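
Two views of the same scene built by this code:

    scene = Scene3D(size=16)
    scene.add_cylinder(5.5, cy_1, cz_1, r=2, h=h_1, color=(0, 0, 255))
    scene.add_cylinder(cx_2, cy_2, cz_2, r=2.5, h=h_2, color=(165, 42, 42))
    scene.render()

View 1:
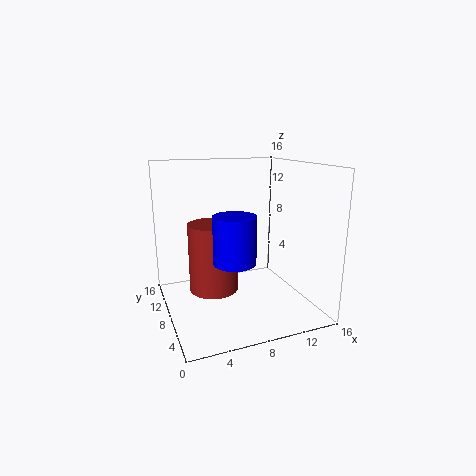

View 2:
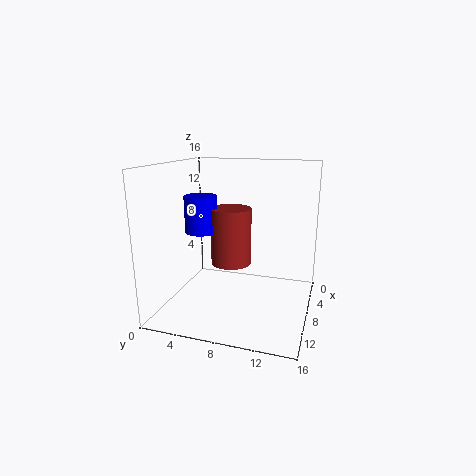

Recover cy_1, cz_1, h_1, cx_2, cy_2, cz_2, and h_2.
cy_1 = 2.5, cz_1 = 7.5, h_1 = 4.5, cx_2 = 4.5, cy_2 = 6, cz_2 = 3.5, h_2 = 7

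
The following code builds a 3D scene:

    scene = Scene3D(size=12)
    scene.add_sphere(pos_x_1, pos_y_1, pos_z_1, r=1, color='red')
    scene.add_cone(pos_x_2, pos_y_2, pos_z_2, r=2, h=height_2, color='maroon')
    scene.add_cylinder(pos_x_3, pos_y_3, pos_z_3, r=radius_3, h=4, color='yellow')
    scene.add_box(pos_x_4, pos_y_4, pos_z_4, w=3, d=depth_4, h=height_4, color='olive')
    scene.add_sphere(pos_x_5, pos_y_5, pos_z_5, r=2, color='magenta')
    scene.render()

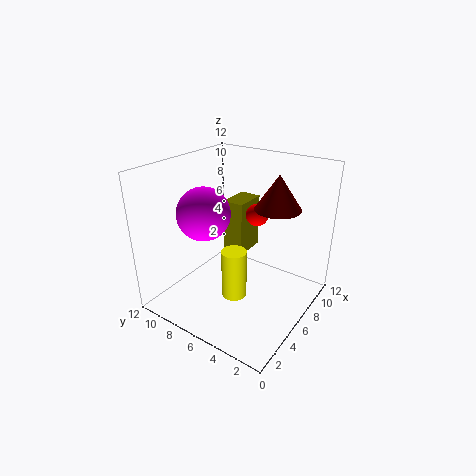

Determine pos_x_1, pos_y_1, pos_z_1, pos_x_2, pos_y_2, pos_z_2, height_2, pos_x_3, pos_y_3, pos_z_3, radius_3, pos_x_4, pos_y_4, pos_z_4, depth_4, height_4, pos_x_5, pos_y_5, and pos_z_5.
pos_x_1 = 9
pos_y_1 = 6
pos_z_1 = 7
pos_x_2 = 9
pos_y_2 = 4
pos_z_2 = 8
height_2 = 3
pos_x_3 = 4
pos_y_3 = 5
pos_z_3 = 2
radius_3 = 1
pos_x_4 = 8
pos_y_4 = 7
pos_z_4 = 3
depth_4 = 2
height_4 = 5
pos_x_5 = 3
pos_y_5 = 7
pos_z_5 = 9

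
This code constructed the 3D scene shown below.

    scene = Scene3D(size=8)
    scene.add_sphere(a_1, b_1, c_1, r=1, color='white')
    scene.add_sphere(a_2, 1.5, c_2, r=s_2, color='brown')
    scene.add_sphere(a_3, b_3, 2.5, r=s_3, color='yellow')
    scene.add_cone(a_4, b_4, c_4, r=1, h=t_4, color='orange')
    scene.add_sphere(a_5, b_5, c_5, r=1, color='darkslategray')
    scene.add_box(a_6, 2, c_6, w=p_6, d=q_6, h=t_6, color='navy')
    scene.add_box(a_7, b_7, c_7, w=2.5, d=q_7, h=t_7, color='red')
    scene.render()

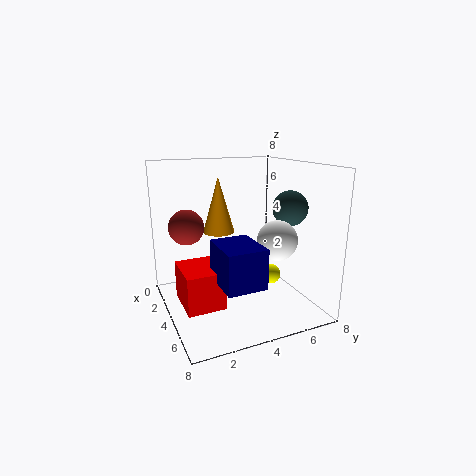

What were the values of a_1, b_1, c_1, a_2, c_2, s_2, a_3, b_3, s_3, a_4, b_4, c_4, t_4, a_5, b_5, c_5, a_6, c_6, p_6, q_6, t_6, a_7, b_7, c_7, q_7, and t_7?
a_1 = 6.5
b_1 = 5
c_1 = 4.5
a_2 = 2.5
c_2 = 4.5
s_2 = 1
a_3 = 6
b_3 = 5
s_3 = 0.5
a_4 = 1
b_4 = 4
c_4 = 3.5
t_4 = 3.5
a_5 = 4.5
b_5 = 7
c_5 = 5.5
a_6 = 5
c_6 = 2.5
p_6 = 2.5
q_6 = 2
t_6 = 2
a_7 = 3.5
b_7 = 0.5
c_7 = 1
q_7 = 2
t_7 = 2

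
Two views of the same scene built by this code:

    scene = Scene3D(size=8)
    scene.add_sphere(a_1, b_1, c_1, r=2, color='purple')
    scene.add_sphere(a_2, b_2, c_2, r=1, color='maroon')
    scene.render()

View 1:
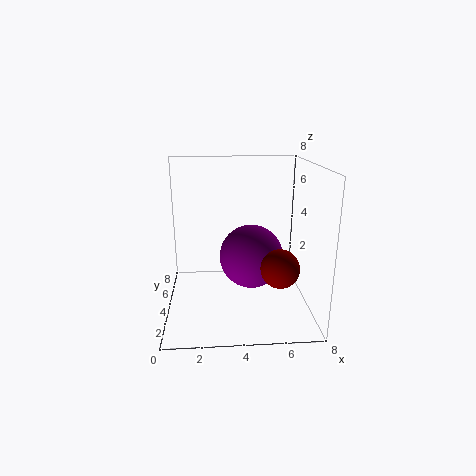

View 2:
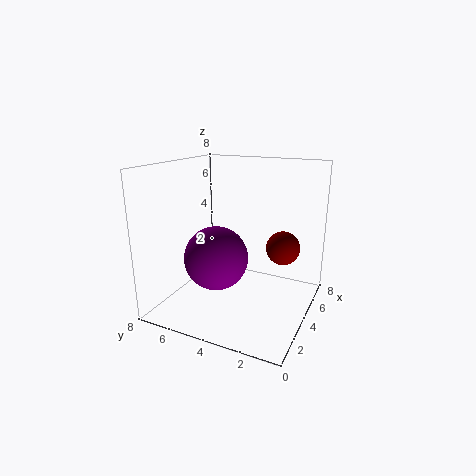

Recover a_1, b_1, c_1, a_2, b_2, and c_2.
a_1 = 5
b_1 = 6
c_1 = 2
a_2 = 6
b_2 = 2
c_2 = 3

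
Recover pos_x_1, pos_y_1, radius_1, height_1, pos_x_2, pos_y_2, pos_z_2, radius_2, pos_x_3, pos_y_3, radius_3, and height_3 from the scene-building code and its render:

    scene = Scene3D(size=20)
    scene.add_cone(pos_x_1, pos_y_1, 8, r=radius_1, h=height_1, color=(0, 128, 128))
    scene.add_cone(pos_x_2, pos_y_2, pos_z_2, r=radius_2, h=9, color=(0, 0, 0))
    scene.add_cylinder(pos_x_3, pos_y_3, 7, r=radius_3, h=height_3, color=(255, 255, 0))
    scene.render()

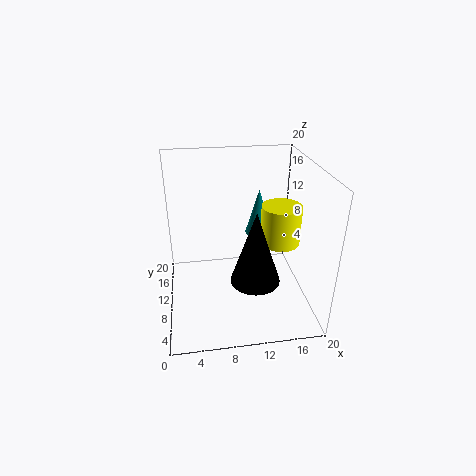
pos_x_1 = 14
pos_y_1 = 15
radius_1 = 2
height_1 = 7
pos_x_2 = 11
pos_y_2 = 3
pos_z_2 = 8
radius_2 = 3
pos_x_3 = 17
pos_y_3 = 13
radius_3 = 3
height_3 = 6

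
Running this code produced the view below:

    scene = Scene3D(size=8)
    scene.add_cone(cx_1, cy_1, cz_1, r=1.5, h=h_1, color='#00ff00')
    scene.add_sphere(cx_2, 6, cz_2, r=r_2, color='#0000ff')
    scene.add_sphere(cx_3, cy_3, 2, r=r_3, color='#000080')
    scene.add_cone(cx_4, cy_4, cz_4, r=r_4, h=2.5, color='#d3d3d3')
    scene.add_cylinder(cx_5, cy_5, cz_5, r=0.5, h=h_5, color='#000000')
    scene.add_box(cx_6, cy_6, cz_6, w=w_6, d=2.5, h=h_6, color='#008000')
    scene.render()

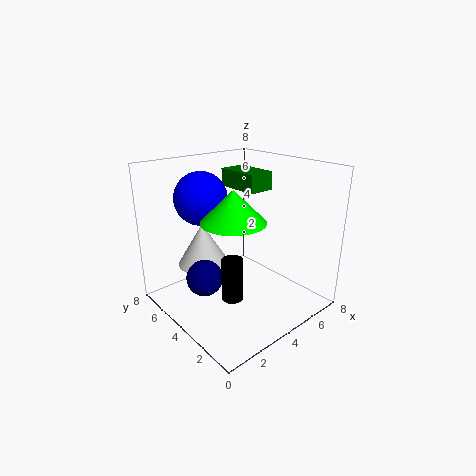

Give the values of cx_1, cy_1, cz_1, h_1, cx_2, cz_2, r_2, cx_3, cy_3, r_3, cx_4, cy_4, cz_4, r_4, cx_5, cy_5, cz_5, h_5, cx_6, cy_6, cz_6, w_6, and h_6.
cx_1 = 2, cy_1 = 2, cz_1 = 6, h_1 = 1.5, cx_2 = 3, cz_2 = 6, r_2 = 1.5, cx_3 = 2, cy_3 = 4.5, r_3 = 1, cx_4 = 3, cy_4 = 6, cz_4 = 2, r_4 = 1.5, cx_5 = 1.5, cy_5 = 1.5, cz_5 = 2.5, h_5 = 2, cx_6 = 4.5, cy_6 = 3.5, cz_6 = 6.5, w_6 = 1.5, h_6 = 1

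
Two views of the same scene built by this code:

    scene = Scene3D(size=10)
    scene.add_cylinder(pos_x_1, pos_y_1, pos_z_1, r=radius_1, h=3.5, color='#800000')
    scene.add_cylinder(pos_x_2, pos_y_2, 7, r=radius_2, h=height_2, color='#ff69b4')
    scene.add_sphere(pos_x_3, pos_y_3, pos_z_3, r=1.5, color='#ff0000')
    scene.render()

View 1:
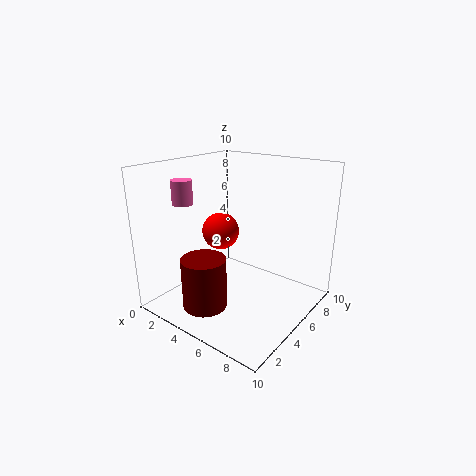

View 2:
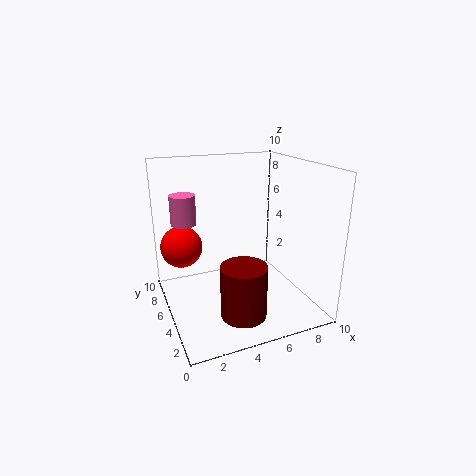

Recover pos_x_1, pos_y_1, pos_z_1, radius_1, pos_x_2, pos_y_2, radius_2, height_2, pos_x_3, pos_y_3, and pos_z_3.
pos_x_1 = 4.25; pos_y_1 = 2.25; pos_z_1 = 0.75; radius_1 = 1.5; pos_x_2 = 1; pos_y_2 = 3.75; radius_2 = 0.75; height_2 = 1.75; pos_x_3 = 1.5; pos_y_3 = 7.25; pos_z_3 = 4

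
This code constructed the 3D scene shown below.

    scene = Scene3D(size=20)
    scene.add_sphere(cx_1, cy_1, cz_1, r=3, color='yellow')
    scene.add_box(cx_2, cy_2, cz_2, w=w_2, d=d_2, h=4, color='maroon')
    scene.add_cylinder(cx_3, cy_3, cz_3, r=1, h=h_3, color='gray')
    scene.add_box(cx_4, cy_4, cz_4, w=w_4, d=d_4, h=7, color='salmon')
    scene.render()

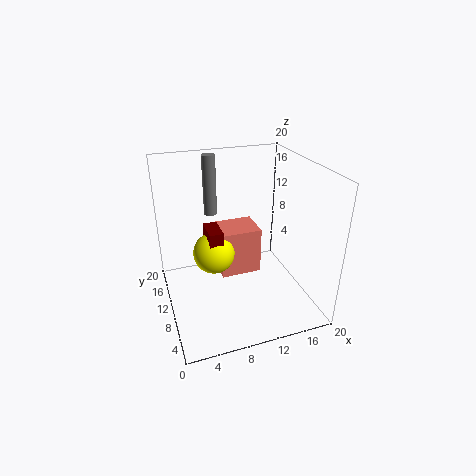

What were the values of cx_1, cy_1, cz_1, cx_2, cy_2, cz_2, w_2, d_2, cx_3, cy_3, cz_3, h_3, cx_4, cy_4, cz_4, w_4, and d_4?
cx_1 = 7; cy_1 = 12; cz_1 = 7; cx_2 = 6; cy_2 = 10; cz_2 = 7; w_2 = 2; d_2 = 4; cx_3 = 8; cy_3 = 17; cz_3 = 11; h_3 = 9; cx_4 = 8; cy_4 = 11; cz_4 = 3; w_4 = 6; d_4 = 5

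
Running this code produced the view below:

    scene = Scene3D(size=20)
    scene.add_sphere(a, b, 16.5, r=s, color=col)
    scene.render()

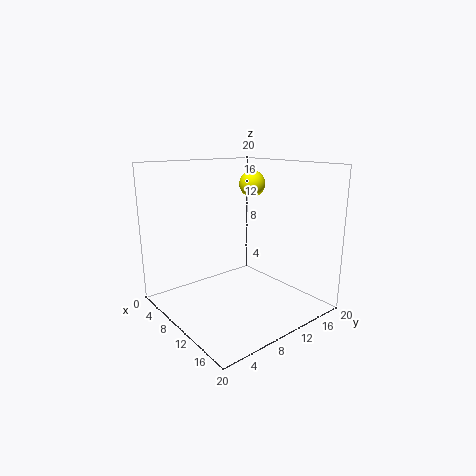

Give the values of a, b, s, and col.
a = 6
b = 16
s = 2
col = 'yellow'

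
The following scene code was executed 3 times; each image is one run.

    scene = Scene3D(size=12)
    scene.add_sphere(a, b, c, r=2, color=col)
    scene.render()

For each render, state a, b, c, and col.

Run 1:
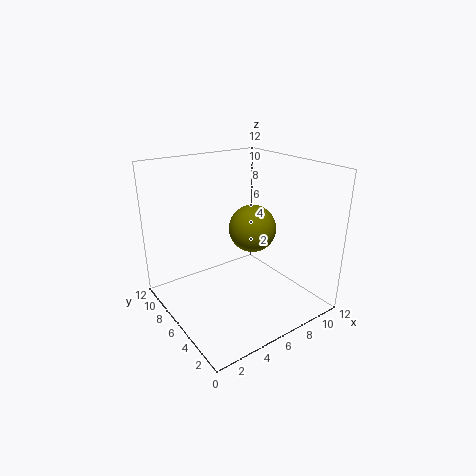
a = 7.5; b = 6; c = 6.5; col = 'olive'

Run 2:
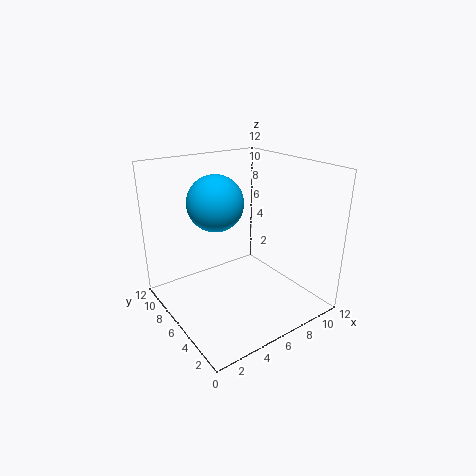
a = 3; b = 4.5; c = 10; col = 'deepskyblue'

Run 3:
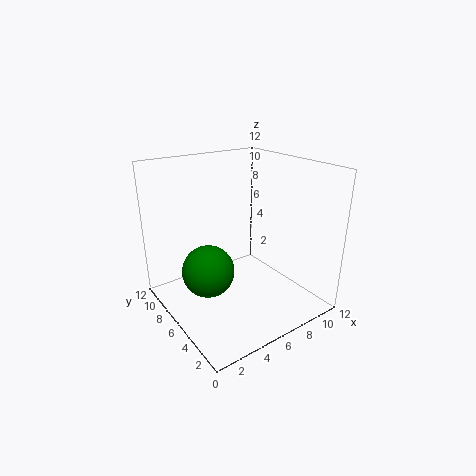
a = 2.5; b = 5; c = 4.5; col = 'green'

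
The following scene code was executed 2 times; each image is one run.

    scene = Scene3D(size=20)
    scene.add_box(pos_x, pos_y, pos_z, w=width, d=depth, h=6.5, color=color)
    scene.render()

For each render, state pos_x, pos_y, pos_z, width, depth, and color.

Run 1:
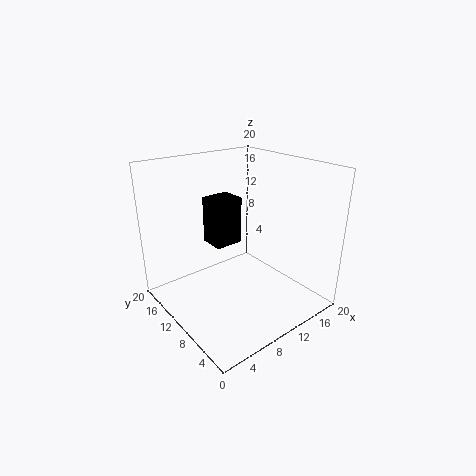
pos_x = 7, pos_y = 10.5, pos_z = 9, width = 4, depth = 3.5, color = 'black'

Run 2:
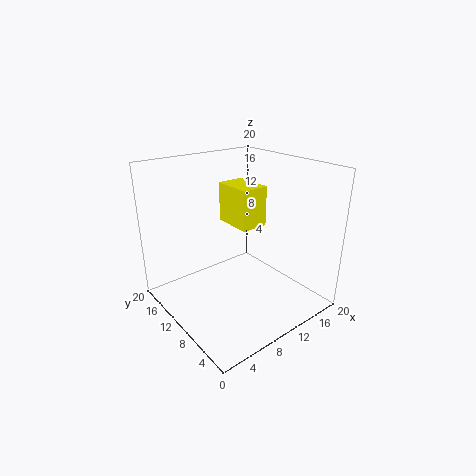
pos_x = 14, pos_y = 13.5, pos_z = 8.5, width = 4.5, depth = 6.5, color = 'yellow'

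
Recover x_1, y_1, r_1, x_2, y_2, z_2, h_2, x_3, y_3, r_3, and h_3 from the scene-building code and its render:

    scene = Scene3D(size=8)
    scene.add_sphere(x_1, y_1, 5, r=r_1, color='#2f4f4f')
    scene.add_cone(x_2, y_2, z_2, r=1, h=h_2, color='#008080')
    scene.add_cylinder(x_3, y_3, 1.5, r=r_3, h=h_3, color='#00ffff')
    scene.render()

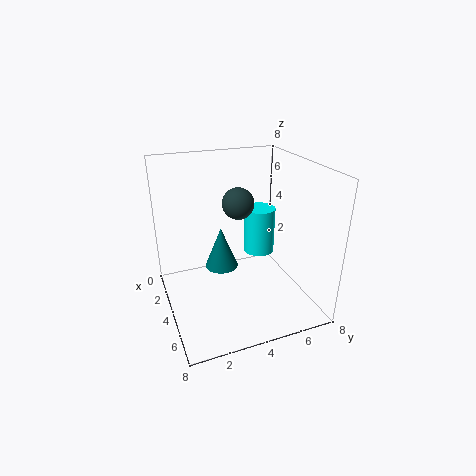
x_1 = 1.5
y_1 = 5
r_1 = 1
x_2 = 2.5
y_2 = 3.5
z_2 = 1.5
h_2 = 2.5
x_3 = 1.5
y_3 = 6.5
r_3 = 1
h_3 = 3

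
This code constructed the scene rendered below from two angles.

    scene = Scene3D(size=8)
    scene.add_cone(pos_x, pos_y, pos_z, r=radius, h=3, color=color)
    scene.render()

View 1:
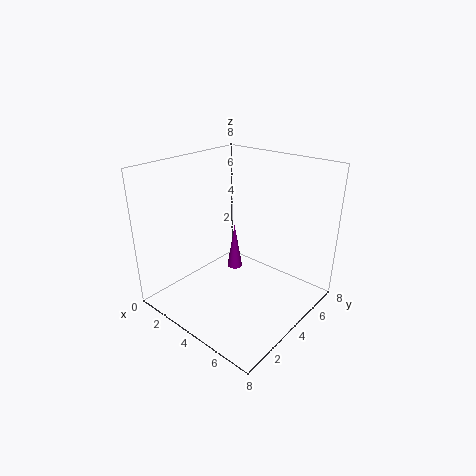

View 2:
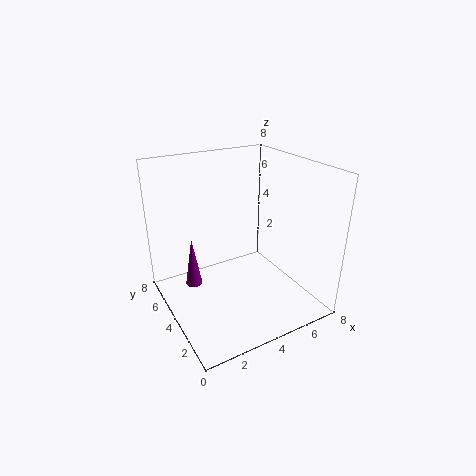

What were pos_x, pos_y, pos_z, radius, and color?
pos_x = 2; pos_y = 6; pos_z = 0.5; radius = 0.5; color = 'purple'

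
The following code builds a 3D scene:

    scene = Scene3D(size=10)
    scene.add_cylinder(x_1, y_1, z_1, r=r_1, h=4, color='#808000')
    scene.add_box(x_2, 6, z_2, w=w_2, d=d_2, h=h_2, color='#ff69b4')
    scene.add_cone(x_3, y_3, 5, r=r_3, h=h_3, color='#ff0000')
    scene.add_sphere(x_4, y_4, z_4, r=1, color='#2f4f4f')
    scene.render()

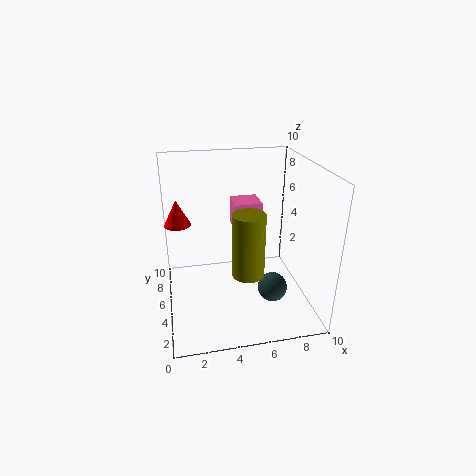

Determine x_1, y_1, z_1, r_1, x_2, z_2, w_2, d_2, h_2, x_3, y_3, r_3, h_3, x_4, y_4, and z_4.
x_1 = 5; y_1 = 2; z_1 = 4; r_1 = 1; x_2 = 5; z_2 = 5; w_2 = 2; d_2 = 2; h_2 = 2; x_3 = 1; y_3 = 8; r_3 = 1; h_3 = 2; x_4 = 7; y_4 = 3; z_4 = 2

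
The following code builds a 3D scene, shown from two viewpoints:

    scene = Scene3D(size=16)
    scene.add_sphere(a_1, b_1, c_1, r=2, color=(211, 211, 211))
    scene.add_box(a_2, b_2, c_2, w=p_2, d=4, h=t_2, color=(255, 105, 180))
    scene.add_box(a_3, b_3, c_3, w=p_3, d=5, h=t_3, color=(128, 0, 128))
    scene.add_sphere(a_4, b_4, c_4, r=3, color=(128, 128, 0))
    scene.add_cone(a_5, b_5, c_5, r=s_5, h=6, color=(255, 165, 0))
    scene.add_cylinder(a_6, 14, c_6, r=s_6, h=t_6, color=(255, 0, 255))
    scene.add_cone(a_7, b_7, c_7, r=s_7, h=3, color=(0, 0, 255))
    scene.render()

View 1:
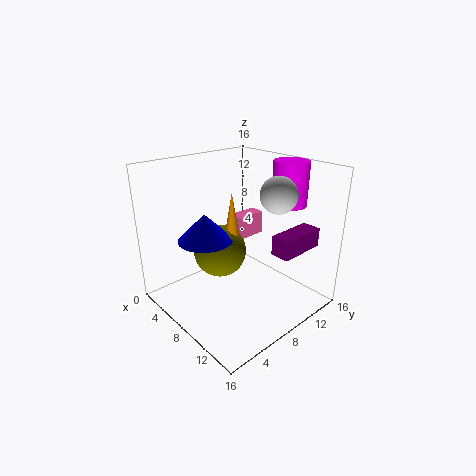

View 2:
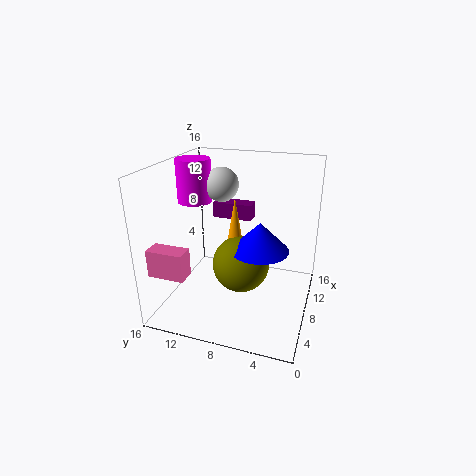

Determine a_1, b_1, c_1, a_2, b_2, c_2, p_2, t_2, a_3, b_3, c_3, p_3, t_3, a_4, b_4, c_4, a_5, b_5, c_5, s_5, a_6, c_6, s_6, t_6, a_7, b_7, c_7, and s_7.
a_1 = 11
b_1 = 11
c_1 = 13
a_2 = 2
b_2 = 12
c_2 = 5
p_2 = 2
t_2 = 3
a_3 = 13
b_3 = 8
c_3 = 8
p_3 = 2
t_3 = 2
a_4 = 6
b_4 = 7
c_4 = 6
a_5 = 7
b_5 = 8
c_5 = 7
s_5 = 1
a_6 = 10
c_6 = 11
s_6 = 2
t_6 = 5
a_7 = 6
b_7 = 5
c_7 = 8
s_7 = 3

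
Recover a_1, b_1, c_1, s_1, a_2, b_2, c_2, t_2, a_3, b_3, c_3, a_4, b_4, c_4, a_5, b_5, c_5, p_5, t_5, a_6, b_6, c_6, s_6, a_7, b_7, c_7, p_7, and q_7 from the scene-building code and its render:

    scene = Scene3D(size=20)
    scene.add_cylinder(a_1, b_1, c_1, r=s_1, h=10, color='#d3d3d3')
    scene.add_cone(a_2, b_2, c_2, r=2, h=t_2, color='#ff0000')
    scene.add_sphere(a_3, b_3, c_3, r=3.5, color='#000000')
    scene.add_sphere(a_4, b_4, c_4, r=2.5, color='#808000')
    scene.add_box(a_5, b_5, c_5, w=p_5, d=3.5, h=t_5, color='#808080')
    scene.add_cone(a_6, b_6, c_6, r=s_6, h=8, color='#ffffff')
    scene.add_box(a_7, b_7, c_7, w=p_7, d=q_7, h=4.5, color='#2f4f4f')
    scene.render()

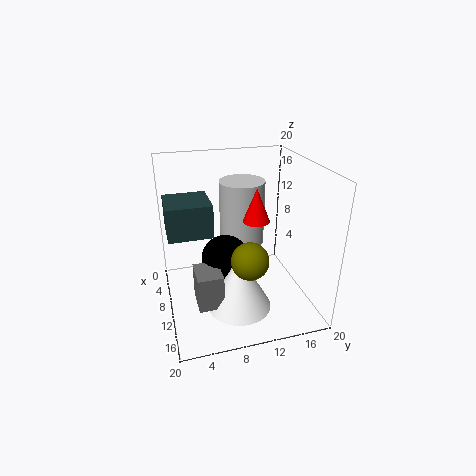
a_1 = 3.5
b_1 = 12.5
c_1 = 6
s_1 = 3.5
a_2 = 7.5
b_2 = 13.5
c_2 = 11
t_2 = 5
a_3 = 8.5
b_3 = 8.5
c_3 = 6
a_4 = 14
b_4 = 10.5
c_4 = 8.5
a_5 = 9.5
b_5 = 3.5
c_5 = 1.5
p_5 = 4.5
t_5 = 5
a_6 = 12.5
b_6 = 9.5
c_6 = 0.5
s_6 = 4.5
a_7 = 5
b_7 = 0.5
c_7 = 11
p_7 = 6
q_7 = 6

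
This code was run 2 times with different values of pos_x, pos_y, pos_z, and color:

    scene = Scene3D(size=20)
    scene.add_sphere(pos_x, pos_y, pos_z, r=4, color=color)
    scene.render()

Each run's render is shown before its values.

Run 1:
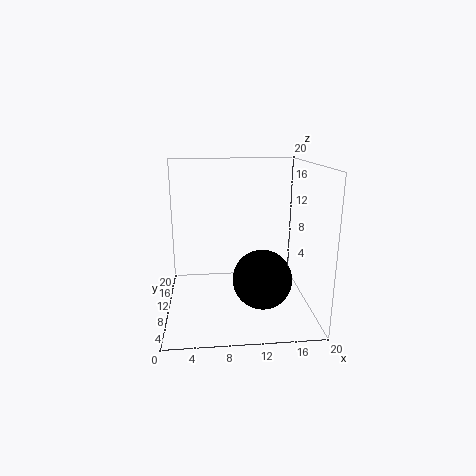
pos_x = 13; pos_y = 7; pos_z = 5; color = 'black'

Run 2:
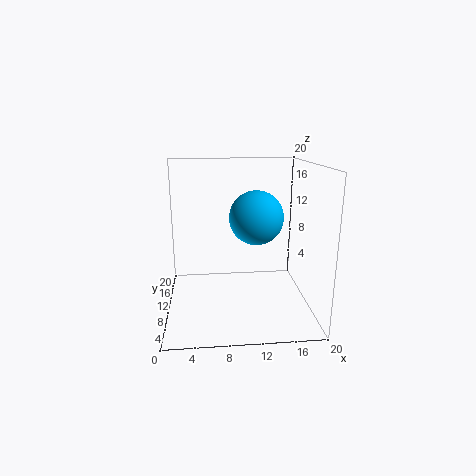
pos_x = 13; pos_y = 13; pos_z = 12; color = 'deepskyblue'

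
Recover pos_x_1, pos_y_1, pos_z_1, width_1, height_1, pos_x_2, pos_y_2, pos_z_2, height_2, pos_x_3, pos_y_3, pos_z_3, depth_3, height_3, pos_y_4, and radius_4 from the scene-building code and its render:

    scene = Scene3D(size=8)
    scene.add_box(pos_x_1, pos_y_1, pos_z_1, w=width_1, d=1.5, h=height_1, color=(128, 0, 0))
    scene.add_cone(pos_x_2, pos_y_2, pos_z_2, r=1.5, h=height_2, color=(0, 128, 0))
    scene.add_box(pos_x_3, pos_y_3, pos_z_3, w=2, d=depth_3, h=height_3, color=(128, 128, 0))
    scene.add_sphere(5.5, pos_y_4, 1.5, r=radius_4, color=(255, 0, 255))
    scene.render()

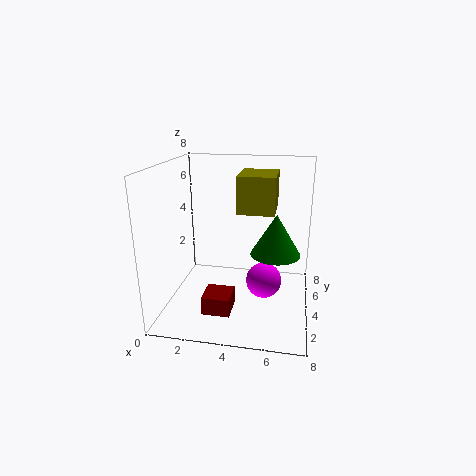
pos_x_1 = 2.5, pos_y_1 = 1.5, pos_z_1 = 0.5, width_1 = 1.5, height_1 = 1, pos_x_2 = 6, pos_y_2 = 5.5, pos_z_2 = 2.5, height_2 = 2.5, pos_x_3 = 4, pos_y_3 = 3.5, pos_z_3 = 5.5, depth_3 = 2.5, height_3 = 2, pos_y_4 = 4, radius_4 = 1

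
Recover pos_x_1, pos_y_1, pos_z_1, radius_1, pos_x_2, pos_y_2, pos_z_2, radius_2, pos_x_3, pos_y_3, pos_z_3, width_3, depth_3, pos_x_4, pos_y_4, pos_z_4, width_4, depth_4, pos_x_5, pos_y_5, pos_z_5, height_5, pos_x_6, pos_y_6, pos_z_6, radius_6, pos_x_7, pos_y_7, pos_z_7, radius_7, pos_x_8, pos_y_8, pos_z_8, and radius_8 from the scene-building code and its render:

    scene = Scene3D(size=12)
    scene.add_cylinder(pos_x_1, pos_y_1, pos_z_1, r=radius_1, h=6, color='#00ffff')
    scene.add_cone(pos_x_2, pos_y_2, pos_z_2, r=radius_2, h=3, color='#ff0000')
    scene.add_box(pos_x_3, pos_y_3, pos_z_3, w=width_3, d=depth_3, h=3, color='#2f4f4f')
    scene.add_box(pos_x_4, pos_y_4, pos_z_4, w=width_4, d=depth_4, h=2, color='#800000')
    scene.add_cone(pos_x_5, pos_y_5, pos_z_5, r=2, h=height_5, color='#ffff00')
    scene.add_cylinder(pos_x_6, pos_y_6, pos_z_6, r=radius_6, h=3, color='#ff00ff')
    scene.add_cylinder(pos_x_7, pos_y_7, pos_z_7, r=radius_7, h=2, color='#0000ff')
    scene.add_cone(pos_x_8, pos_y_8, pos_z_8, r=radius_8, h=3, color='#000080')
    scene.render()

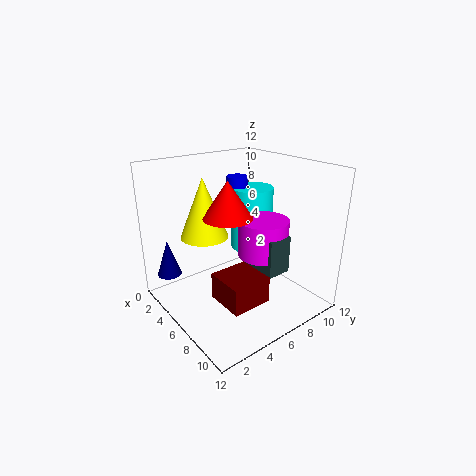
pos_x_1 = 3
pos_y_1 = 10
pos_z_1 = 3
radius_1 = 2
pos_x_2 = 6
pos_y_2 = 5
pos_z_2 = 8
radius_2 = 2
pos_x_3 = 7
pos_y_3 = 6
pos_z_3 = 4
width_3 = 3
depth_3 = 2
pos_x_4 = 8
pos_y_4 = 2
pos_z_4 = 3
width_4 = 3
depth_4 = 3
pos_x_5 = 4
pos_y_5 = 4
pos_z_5 = 6
height_5 = 5
pos_x_6 = 8
pos_y_6 = 7
pos_z_6 = 5
radius_6 = 2
pos_x_7 = 2
pos_y_7 = 9
pos_z_7 = 8
radius_7 = 1
pos_x_8 = 3
pos_y_8 = 1
pos_z_8 = 3
radius_8 = 1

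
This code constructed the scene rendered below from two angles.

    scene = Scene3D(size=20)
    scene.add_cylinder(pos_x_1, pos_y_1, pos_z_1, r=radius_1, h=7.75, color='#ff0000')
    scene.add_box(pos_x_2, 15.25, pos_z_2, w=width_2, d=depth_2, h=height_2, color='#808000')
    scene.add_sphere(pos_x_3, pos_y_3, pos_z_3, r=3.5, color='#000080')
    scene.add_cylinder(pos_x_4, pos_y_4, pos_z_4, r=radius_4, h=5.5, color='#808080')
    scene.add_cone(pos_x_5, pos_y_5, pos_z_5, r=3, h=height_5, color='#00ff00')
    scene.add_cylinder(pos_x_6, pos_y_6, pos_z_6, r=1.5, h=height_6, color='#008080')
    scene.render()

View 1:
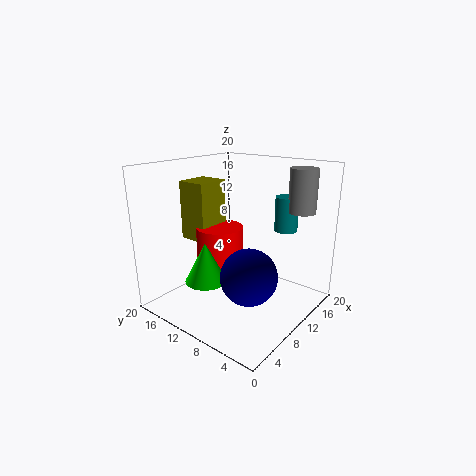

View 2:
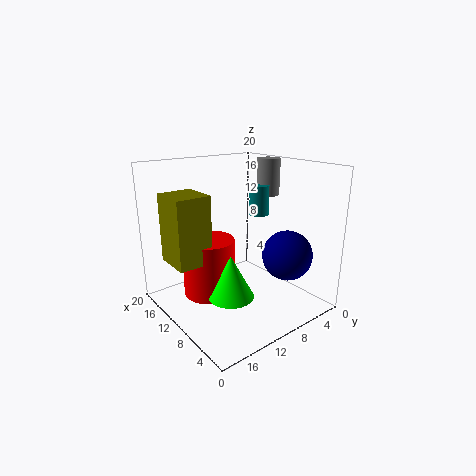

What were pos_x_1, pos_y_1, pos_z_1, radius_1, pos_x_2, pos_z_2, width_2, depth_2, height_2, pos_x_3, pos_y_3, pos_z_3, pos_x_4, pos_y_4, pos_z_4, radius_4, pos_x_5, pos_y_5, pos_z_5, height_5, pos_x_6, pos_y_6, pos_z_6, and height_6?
pos_x_1 = 11, pos_y_1 = 14.25, pos_z_1 = 2.75, radius_1 = 3.5, pos_x_2 = 8.5, pos_z_2 = 8.25, width_2 = 5, depth_2 = 4.5, height_2 = 8.75, pos_x_3 = 5.5, pos_y_3 = 4.75, pos_z_3 = 7.5, pos_x_4 = 12.75, pos_y_4 = 2, pos_z_4 = 14.5, radius_4 = 1.75, pos_x_5 = 7, pos_y_5 = 13.5, pos_z_5 = 3.5, height_5 = 5.75, pos_x_6 = 12.5, pos_y_6 = 4, pos_z_6 = 11.75, height_6 = 4.5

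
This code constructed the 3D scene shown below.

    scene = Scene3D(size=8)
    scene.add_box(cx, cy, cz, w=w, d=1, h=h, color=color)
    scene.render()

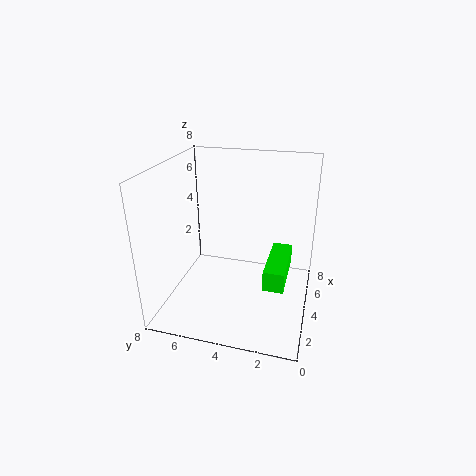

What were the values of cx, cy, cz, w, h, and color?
cx = 1; cy = 1; cz = 3; w = 3; h = 1; color = 'lime'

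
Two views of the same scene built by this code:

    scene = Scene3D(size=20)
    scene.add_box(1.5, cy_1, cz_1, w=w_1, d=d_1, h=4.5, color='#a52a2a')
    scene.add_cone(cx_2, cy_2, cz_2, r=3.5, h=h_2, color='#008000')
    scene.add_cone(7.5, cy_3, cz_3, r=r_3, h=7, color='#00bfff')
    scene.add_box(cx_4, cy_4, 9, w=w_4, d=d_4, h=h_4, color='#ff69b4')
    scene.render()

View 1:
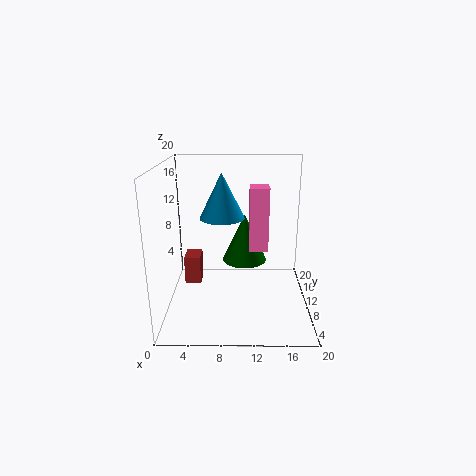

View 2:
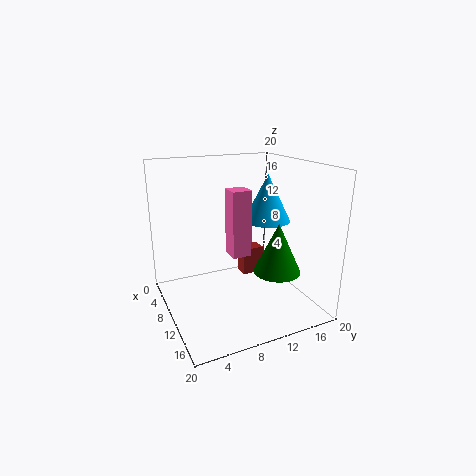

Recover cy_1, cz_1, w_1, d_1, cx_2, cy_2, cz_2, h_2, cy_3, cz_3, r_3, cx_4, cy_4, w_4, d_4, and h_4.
cy_1 = 14; cz_1 = 0.5; w_1 = 2.5; d_1 = 3.5; cx_2 = 11; cy_2 = 16; cz_2 = 4; h_2 = 7.5; cy_3 = 16; cz_3 = 11; r_3 = 3.5; cx_4 = 11.5; cy_4 = 7.5; w_4 = 2.5; d_4 = 2.5; h_4 = 8.5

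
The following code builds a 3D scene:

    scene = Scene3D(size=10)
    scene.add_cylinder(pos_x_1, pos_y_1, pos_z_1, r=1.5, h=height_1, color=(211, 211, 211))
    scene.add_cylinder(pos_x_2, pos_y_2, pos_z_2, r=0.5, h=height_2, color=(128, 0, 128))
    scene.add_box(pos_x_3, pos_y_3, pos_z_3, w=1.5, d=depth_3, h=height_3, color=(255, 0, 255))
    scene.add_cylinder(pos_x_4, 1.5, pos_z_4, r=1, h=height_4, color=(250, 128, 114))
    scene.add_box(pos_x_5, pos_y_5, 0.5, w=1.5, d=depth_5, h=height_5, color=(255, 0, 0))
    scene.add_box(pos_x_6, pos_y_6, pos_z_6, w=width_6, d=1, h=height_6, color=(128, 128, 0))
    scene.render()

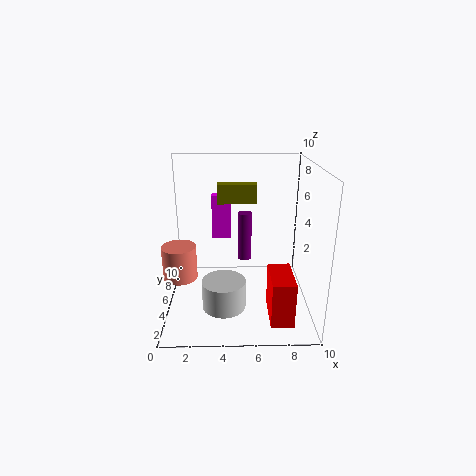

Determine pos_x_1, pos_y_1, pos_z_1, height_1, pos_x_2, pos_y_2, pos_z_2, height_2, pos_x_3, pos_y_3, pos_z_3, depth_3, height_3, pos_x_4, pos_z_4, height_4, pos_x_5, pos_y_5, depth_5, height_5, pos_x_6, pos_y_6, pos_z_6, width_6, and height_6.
pos_x_1 = 4
pos_y_1 = 3.5
pos_z_1 = 0.5
height_1 = 2
pos_x_2 = 5.5
pos_y_2 = 6
pos_z_2 = 3
height_2 = 3.5
pos_x_3 = 3
pos_y_3 = 8.5
pos_z_3 = 3.5
depth_3 = 1
height_3 = 3.5
pos_x_4 = 1.5
pos_z_4 = 4
height_4 = 2
pos_x_5 = 7
pos_y_5 = 1
depth_5 = 3
height_5 = 3
pos_x_6 = 3.5
pos_y_6 = 8
pos_z_6 = 6.5
width_6 = 3
height_6 = 1.5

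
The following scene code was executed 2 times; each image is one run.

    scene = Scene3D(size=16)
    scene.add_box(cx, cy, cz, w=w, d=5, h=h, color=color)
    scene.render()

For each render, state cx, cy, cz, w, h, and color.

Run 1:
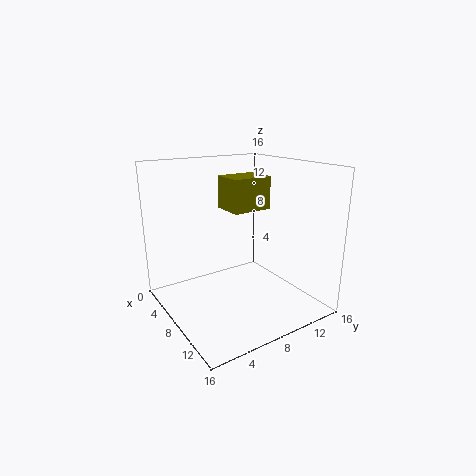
cx = 2, cy = 9, cz = 10, w = 4, h = 4, color = 'olive'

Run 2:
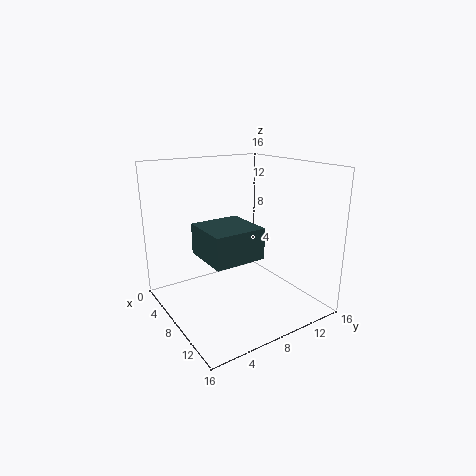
cx = 9, cy = 2, cz = 8, w = 5, h = 3, color = 'darkslategray'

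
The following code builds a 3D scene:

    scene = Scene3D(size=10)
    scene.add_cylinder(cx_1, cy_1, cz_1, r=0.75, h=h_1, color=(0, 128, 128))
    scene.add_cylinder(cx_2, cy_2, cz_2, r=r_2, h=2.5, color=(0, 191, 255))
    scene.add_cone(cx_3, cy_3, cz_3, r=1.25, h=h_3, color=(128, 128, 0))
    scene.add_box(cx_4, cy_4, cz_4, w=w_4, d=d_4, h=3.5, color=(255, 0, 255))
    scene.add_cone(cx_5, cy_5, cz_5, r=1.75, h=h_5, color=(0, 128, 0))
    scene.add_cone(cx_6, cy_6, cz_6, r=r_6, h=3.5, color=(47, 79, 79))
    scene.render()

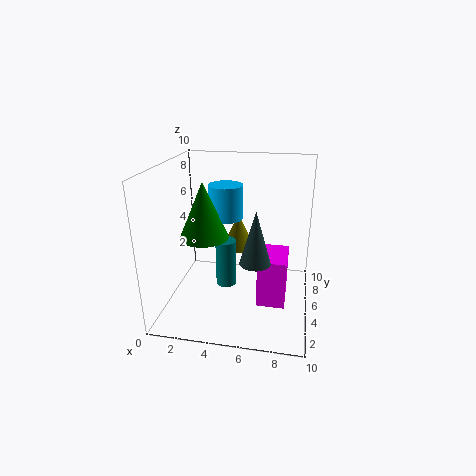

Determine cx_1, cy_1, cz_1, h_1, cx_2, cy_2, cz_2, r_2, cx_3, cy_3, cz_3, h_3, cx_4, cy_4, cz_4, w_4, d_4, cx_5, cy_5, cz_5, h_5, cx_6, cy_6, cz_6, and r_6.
cx_1 = 4
cy_1 = 5.5
cz_1 = 1
h_1 = 3.5
cx_2 = 3.75
cy_2 = 6.75
cz_2 = 5.75
r_2 = 1.25
cx_3 = 4.5
cy_3 = 7.75
cz_3 = 3
h_3 = 2.75
cx_4 = 6.5
cy_4 = 4
cz_4 = 0.25
w_4 = 2
d_4 = 3
cx_5 = 2.5
cy_5 = 5.25
cz_5 = 4.75
h_5 = 4
cx_6 = 6.5
cy_6 = 3
cz_6 = 4.25
r_6 = 1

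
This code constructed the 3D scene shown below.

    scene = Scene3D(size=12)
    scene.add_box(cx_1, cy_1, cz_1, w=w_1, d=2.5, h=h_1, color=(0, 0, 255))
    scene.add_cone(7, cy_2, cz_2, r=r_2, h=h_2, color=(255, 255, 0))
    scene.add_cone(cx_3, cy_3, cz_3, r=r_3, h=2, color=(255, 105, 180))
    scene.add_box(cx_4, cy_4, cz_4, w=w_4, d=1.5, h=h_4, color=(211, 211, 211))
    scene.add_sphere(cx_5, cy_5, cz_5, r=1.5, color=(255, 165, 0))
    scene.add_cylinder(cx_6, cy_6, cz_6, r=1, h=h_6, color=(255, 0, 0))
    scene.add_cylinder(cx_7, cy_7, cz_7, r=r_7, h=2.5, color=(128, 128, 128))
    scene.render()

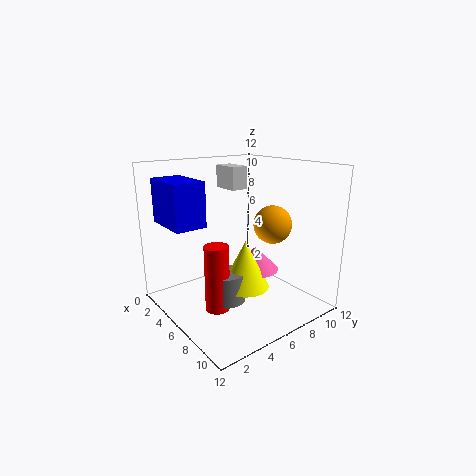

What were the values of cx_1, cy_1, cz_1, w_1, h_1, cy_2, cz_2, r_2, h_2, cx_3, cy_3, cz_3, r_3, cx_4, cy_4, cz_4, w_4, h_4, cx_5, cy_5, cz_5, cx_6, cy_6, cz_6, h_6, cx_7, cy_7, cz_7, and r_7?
cx_1 = 2; cy_1 = 0.5; cz_1 = 7.5; w_1 = 4; h_1 = 3.5; cy_2 = 6; cz_2 = 2; r_2 = 2; h_2 = 4; cx_3 = 6.5; cy_3 = 7.5; cz_3 = 3; r_3 = 2; cx_4 = 1.5; cy_4 = 7; cz_4 = 9.5; w_4 = 2.5; h_4 = 2; cx_5 = 8.5; cy_5 = 7.5; cz_5 = 7.5; cx_6 = 6.5; cy_6 = 3.5; cz_6 = 0.5; h_6 = 5.5; cx_7 = 6.5; cy_7 = 4.5; cz_7 = 1; r_7 = 1.5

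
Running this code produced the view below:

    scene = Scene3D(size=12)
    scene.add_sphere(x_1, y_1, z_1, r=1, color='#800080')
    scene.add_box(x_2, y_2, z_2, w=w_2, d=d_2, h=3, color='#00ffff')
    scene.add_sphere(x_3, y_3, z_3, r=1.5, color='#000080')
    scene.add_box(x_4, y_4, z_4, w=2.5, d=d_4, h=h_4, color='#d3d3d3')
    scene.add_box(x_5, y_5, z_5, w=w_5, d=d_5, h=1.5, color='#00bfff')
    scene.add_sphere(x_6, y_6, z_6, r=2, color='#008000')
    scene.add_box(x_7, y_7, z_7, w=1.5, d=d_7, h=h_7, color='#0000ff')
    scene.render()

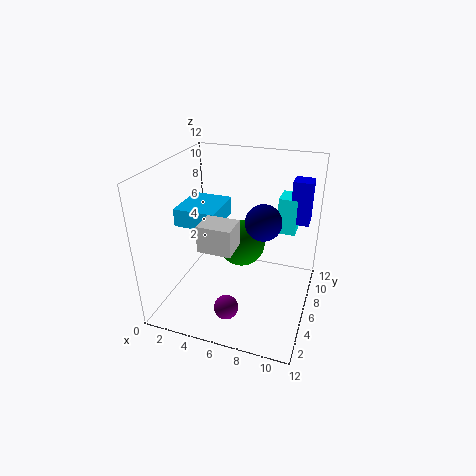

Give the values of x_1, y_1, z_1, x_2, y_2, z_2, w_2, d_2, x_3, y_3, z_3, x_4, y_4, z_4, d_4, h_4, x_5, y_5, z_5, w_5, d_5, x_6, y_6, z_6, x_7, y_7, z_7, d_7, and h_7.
x_1 = 6
y_1 = 3
z_1 = 1
x_2 = 9
y_2 = 7
z_2 = 6.5
w_2 = 1.5
d_2 = 2
x_3 = 8
y_3 = 6.5
z_3 = 7.5
x_4 = 4.5
y_4 = 1.5
z_4 = 7
d_4 = 2
h_4 = 2
x_5 = 1
y_5 = 4.5
z_5 = 7
w_5 = 3.5
d_5 = 4
x_6 = 6
y_6 = 7
z_6 = 5
x_7 = 10
y_7 = 7
z_7 = 7.5
d_7 = 1.5
h_7 = 3.5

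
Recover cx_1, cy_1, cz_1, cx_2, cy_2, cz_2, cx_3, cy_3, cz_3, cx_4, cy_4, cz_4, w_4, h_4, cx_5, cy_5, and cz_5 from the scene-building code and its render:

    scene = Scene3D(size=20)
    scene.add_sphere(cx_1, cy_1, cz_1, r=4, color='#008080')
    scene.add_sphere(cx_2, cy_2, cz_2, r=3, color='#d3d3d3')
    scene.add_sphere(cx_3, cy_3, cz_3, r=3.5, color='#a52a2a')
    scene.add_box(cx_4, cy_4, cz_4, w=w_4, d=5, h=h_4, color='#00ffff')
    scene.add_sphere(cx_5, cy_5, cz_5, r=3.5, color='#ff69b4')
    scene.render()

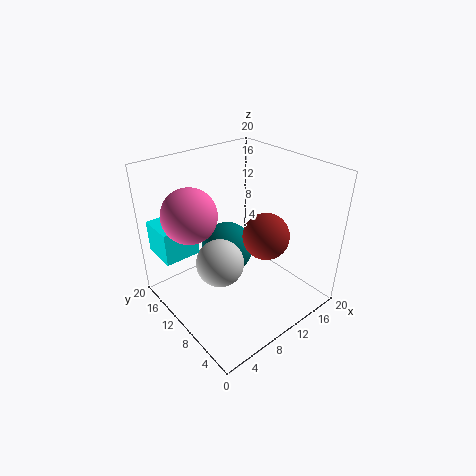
cx_1 = 11.5
cy_1 = 14.5
cz_1 = 5.5
cx_2 = 5
cy_2 = 7.5
cz_2 = 9.5
cx_3 = 15
cy_3 = 9.5
cz_3 = 8.5
cx_4 = 0.5
cy_4 = 13
cz_4 = 8
w_4 = 5
h_4 = 4.5
cx_5 = 3.5
cy_5 = 11.5
cz_5 = 15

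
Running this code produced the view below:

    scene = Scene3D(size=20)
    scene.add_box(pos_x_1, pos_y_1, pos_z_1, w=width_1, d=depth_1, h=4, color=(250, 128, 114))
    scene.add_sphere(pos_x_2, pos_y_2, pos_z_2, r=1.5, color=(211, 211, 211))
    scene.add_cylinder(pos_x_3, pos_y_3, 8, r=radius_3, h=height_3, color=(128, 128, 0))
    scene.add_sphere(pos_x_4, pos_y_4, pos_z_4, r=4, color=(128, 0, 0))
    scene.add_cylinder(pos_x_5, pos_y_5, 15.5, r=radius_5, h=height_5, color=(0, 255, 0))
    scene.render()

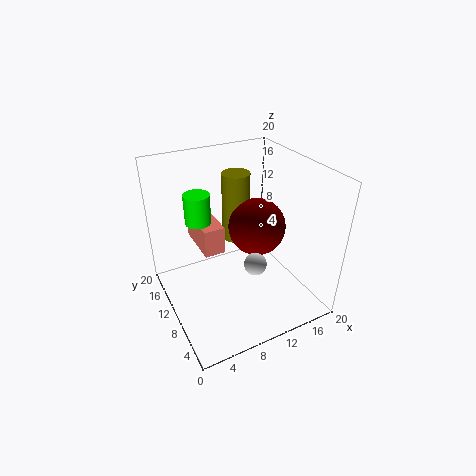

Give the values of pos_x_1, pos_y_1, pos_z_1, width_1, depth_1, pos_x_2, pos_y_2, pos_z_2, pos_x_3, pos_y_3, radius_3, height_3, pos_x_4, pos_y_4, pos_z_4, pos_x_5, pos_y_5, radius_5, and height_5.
pos_x_1 = 5.5, pos_y_1 = 11, pos_z_1 = 7.5, width_1 = 3, depth_1 = 7, pos_x_2 = 10.5, pos_y_2 = 6, pos_z_2 = 8, pos_x_3 = 11.5, pos_y_3 = 13.5, radius_3 = 2, height_3 = 10, pos_x_4 = 13, pos_y_4 = 10, pos_z_4 = 11, pos_x_5 = 3.5, pos_y_5 = 7.5, radius_5 = 1.5, height_5 = 3.5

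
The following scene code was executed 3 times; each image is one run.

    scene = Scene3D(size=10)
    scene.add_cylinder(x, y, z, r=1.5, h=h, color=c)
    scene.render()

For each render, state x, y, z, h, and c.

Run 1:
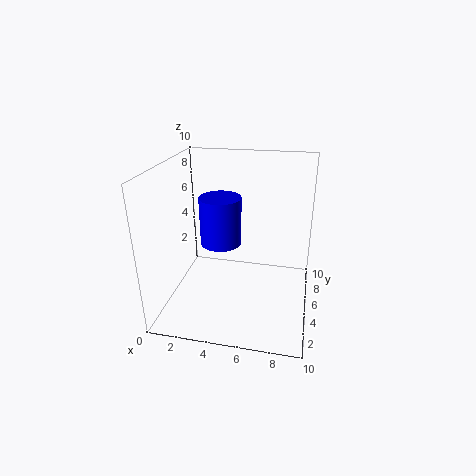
x = 3.5; y = 6; z = 4; h = 3.5; c = 'blue'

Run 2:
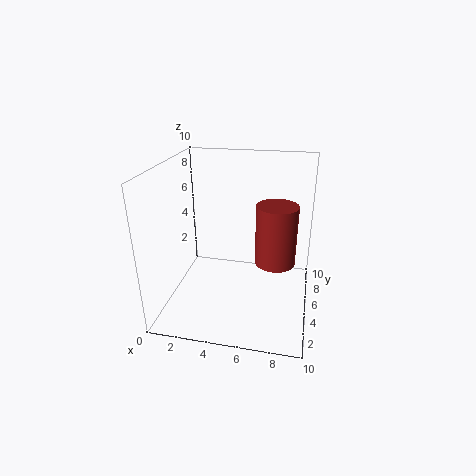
x = 7.5; y = 6.5; z = 2.5; h = 4.5; c = 'brown'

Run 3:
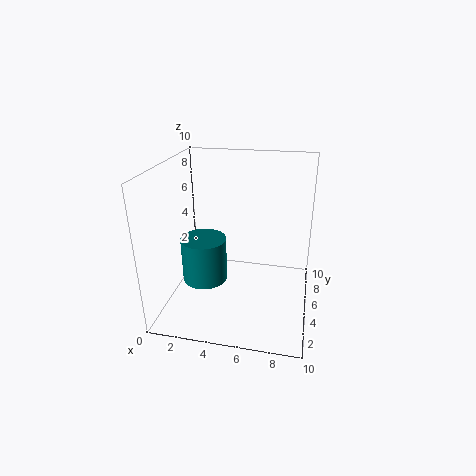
x = 3; y = 3.5; z = 2.5; h = 3; c = 'teal'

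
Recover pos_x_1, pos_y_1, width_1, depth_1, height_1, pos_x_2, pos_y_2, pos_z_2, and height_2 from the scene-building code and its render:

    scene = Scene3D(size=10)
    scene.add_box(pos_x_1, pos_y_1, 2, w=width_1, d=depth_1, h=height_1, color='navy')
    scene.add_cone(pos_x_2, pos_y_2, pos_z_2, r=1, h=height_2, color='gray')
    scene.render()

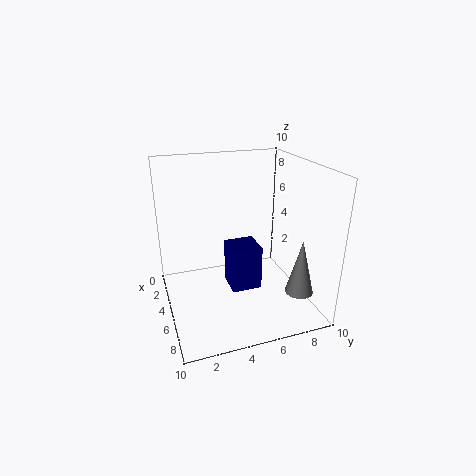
pos_x_1 = 5
pos_y_1 = 4
width_1 = 2
depth_1 = 2
height_1 = 3
pos_x_2 = 7
pos_y_2 = 9
pos_z_2 = 1
height_2 = 4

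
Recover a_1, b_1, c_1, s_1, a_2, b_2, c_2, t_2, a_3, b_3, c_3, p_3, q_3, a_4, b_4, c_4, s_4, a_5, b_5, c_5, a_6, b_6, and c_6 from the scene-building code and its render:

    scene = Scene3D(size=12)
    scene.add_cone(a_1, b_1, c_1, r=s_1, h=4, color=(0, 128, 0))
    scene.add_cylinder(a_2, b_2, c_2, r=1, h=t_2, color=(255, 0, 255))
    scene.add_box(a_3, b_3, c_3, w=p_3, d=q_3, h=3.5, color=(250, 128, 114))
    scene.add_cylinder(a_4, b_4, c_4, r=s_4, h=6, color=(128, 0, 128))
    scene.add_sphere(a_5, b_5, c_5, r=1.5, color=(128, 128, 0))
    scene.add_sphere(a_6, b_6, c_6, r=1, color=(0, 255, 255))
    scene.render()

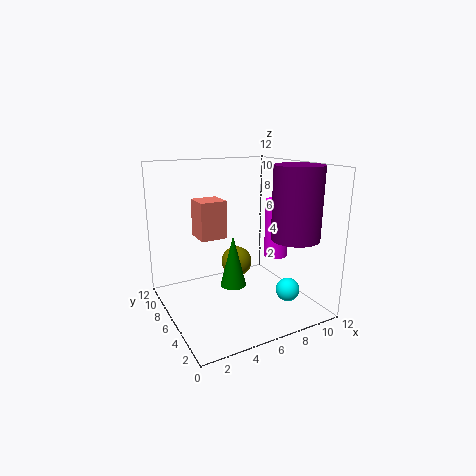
a_1 = 4.5
b_1 = 4
c_1 = 3
s_1 = 1
a_2 = 9.5
b_2 = 5.5
c_2 = 4
t_2 = 5
a_3 = 4
b_3 = 9
c_3 = 5
p_3 = 2.5
q_3 = 2.5
a_4 = 10
b_4 = 3.5
c_4 = 6
s_4 = 2
a_5 = 8
b_5 = 10
c_5 = 2
a_6 = 9.5
b_6 = 3.5
c_6 = 1.5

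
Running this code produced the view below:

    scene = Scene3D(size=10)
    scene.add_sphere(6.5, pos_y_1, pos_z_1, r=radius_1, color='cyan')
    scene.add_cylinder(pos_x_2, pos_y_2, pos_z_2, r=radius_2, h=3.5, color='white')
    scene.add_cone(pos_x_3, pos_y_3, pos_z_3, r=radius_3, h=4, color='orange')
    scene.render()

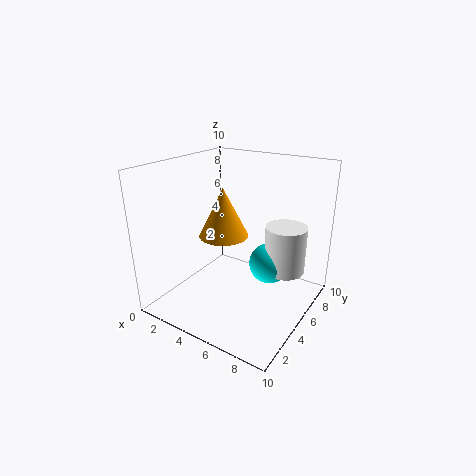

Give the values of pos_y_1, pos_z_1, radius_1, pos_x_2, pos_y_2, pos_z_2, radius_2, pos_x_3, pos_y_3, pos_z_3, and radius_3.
pos_y_1 = 7, pos_z_1 = 2.5, radius_1 = 1.5, pos_x_2 = 7.5, pos_y_2 = 7.5, pos_z_2 = 2, radius_2 = 1.5, pos_x_3 = 2, pos_y_3 = 7.5, pos_z_3 = 3.5, radius_3 = 2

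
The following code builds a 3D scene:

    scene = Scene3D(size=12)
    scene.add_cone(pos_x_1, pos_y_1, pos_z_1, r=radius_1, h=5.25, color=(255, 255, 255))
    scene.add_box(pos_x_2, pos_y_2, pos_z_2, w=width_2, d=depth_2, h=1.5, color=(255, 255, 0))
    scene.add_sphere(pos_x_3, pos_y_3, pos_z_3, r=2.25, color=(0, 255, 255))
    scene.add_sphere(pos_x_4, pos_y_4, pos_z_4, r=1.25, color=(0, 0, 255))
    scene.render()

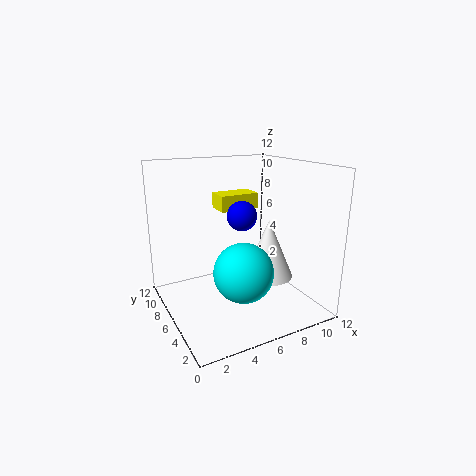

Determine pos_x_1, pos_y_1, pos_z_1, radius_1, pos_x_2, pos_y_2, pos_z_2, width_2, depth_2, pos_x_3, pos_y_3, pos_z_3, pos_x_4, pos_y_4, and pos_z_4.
pos_x_1 = 9.25, pos_y_1 = 6.25, pos_z_1 = 1.75, radius_1 = 2.25, pos_x_2 = 6.25, pos_y_2 = 9.5, pos_z_2 = 7.25, width_2 = 3.75, depth_2 = 2.25, pos_x_3 = 4.75, pos_y_3 = 2.75, pos_z_3 = 4.5, pos_x_4 = 6.5, pos_y_4 = 6.25, pos_z_4 = 7.75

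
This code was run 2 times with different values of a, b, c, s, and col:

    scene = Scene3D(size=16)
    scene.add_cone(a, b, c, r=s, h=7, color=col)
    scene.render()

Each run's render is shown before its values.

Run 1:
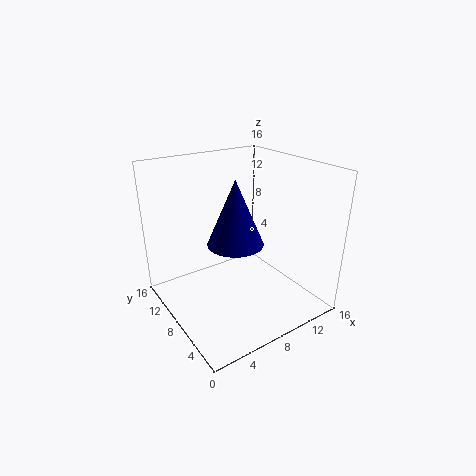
a = 7; b = 7; c = 8; s = 3; col = 'navy'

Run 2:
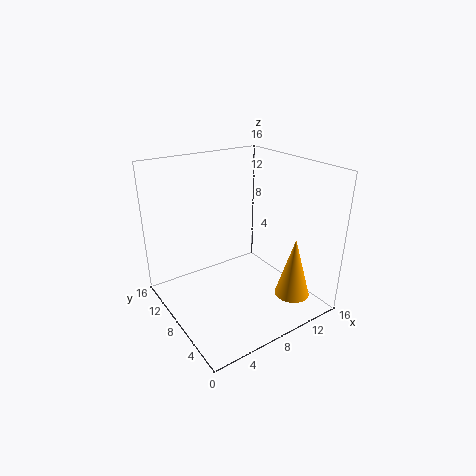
a = 13; b = 4; c = 1; s = 2; col = 'orange'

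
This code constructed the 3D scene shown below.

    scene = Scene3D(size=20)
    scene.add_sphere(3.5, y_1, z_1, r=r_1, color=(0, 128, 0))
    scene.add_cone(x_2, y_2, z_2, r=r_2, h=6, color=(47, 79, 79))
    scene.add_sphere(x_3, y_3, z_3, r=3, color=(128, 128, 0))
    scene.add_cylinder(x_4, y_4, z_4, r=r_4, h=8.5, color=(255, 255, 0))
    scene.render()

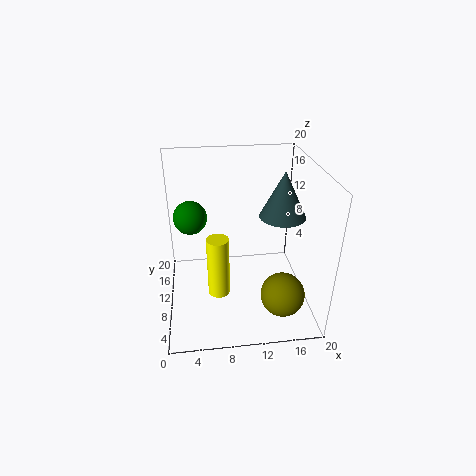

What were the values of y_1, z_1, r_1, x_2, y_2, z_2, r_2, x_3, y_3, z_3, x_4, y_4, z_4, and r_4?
y_1 = 15
z_1 = 11
r_1 = 2.5
x_2 = 15.5
y_2 = 8
z_2 = 14
r_2 = 3
x_3 = 15.5
y_3 = 5
z_3 = 3.5
x_4 = 7
y_4 = 7.5
z_4 = 3
r_4 = 1.5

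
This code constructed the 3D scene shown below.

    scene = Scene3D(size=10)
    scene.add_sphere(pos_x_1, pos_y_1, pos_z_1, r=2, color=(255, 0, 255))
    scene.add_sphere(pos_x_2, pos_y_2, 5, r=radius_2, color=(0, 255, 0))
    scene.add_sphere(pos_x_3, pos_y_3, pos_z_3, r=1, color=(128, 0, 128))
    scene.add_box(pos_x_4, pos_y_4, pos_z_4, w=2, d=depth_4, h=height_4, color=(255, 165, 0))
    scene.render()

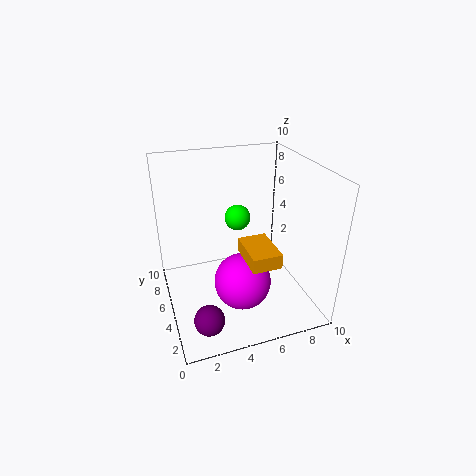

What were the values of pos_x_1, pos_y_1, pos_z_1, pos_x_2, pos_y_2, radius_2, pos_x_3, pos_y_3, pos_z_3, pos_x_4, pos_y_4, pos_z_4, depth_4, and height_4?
pos_x_1 = 5
pos_y_1 = 4
pos_z_1 = 2
pos_x_2 = 6
pos_y_2 = 8
radius_2 = 1
pos_x_3 = 2
pos_y_3 = 2
pos_z_3 = 1
pos_x_4 = 5
pos_y_4 = 2
pos_z_4 = 4
depth_4 = 3
height_4 = 1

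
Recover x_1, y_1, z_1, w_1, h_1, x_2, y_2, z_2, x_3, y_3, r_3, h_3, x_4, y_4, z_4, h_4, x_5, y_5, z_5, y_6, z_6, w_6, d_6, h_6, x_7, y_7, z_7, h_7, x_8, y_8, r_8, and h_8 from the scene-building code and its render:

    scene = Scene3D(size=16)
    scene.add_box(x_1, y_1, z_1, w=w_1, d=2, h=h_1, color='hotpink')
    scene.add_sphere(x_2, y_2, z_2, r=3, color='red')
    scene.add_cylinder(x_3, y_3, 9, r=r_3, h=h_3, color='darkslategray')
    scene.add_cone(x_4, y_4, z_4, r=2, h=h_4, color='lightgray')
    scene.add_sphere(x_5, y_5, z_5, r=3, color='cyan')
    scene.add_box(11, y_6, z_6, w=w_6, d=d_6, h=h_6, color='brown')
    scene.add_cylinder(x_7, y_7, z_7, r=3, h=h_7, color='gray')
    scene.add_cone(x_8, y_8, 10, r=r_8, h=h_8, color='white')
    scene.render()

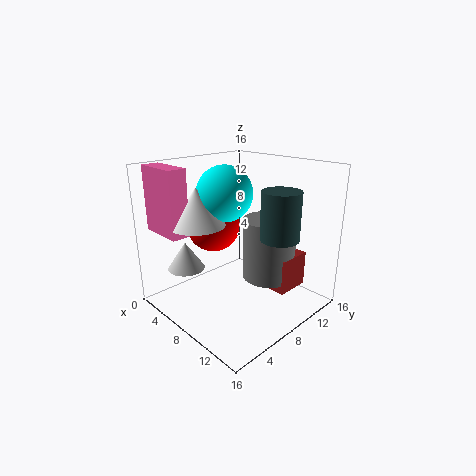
x_1 = 1
y_1 = 1
z_1 = 9
w_1 = 5
h_1 = 7
x_2 = 5
y_2 = 7
z_2 = 9
x_3 = 13
y_3 = 9
r_3 = 2
h_3 = 5
x_4 = 5
y_4 = 3
z_4 = 5
h_4 = 3
x_5 = 7
y_5 = 7
z_5 = 13
y_6 = 10
z_6 = 2
w_6 = 2
d_6 = 4
h_6 = 4
x_7 = 10
y_7 = 11
z_7 = 3
h_7 = 7
x_8 = 6
y_8 = 4
r_8 = 3
h_8 = 4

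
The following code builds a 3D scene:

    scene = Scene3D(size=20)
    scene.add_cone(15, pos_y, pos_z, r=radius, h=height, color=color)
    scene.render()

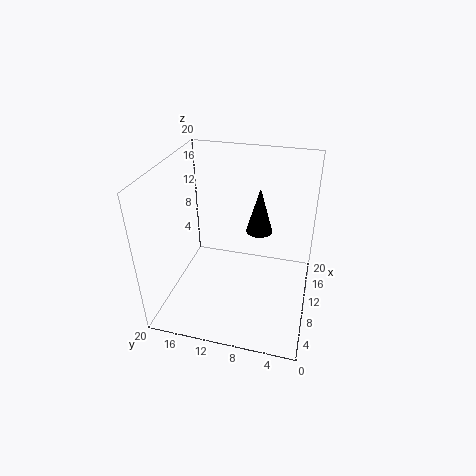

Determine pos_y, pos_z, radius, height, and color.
pos_y = 8; pos_z = 8.5; radius = 2; height = 7; color = 'black'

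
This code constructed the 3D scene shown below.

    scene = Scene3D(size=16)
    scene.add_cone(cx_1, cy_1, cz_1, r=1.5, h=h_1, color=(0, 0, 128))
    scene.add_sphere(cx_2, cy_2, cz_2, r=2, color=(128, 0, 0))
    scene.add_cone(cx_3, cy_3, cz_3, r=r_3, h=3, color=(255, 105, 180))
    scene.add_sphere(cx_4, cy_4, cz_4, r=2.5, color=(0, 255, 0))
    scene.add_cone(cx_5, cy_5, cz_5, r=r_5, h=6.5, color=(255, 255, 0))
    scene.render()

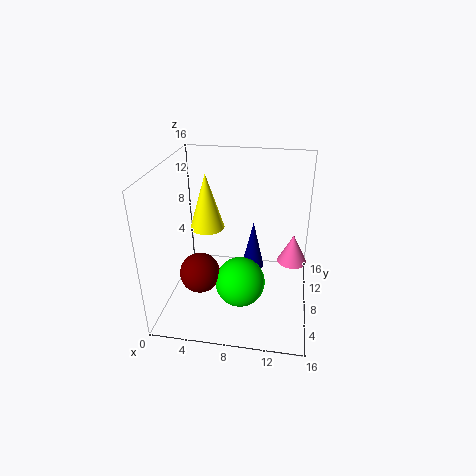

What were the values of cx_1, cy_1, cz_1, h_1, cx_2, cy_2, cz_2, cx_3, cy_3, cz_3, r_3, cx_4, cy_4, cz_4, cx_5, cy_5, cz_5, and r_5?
cx_1 = 9; cy_1 = 14; cz_1 = 0.5; h_1 = 6.5; cx_2 = 5; cy_2 = 3; cz_2 = 6.5; cx_3 = 14; cy_3 = 6; cz_3 = 7; r_3 = 1.5; cx_4 = 9; cy_4 = 3.5; cz_4 = 5.5; cx_5 = 4; cy_5 = 10; cz_5 = 8; r_5 = 2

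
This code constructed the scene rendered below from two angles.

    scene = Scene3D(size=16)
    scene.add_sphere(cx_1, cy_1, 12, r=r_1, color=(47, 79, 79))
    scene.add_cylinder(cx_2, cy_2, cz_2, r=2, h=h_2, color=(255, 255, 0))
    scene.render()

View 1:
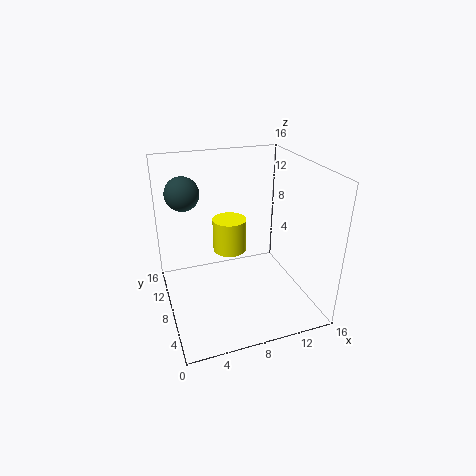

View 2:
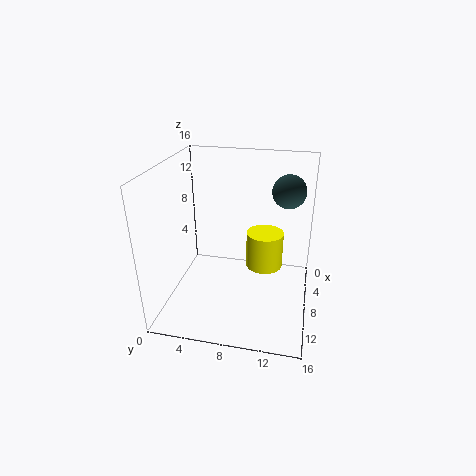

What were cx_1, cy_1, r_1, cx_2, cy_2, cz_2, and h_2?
cx_1 = 3, cy_1 = 13, r_1 = 2, cx_2 = 8, cy_2 = 11, cz_2 = 5, h_2 = 4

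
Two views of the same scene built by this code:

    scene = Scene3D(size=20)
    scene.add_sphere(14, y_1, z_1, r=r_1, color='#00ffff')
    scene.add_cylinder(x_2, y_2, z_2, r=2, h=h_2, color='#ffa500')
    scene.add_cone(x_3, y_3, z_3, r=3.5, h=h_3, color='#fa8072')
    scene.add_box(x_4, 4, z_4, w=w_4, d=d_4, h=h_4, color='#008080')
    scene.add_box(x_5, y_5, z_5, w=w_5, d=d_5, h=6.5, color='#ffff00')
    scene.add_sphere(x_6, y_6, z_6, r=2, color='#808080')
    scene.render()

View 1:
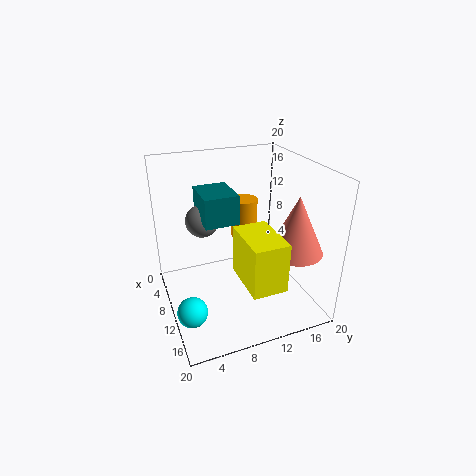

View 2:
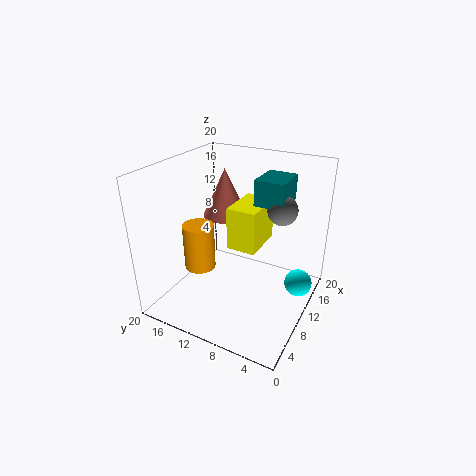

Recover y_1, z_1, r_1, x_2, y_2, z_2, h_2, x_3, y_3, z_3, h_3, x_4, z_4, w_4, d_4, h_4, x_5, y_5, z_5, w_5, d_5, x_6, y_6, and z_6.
y_1 = 2
z_1 = 2.5
r_1 = 2
x_2 = 5
y_2 = 13
z_2 = 7.5
h_2 = 6
x_3 = 16
y_3 = 15.5
z_3 = 10
h_3 = 7.5
x_4 = 10.5
z_4 = 15
w_4 = 5
d_4 = 4
h_4 = 3.5
x_5 = 12
y_5 = 8.5
z_5 = 6.5
w_5 = 7
d_5 = 4.5
x_6 = 12
y_6 = 4.5
z_6 = 14.5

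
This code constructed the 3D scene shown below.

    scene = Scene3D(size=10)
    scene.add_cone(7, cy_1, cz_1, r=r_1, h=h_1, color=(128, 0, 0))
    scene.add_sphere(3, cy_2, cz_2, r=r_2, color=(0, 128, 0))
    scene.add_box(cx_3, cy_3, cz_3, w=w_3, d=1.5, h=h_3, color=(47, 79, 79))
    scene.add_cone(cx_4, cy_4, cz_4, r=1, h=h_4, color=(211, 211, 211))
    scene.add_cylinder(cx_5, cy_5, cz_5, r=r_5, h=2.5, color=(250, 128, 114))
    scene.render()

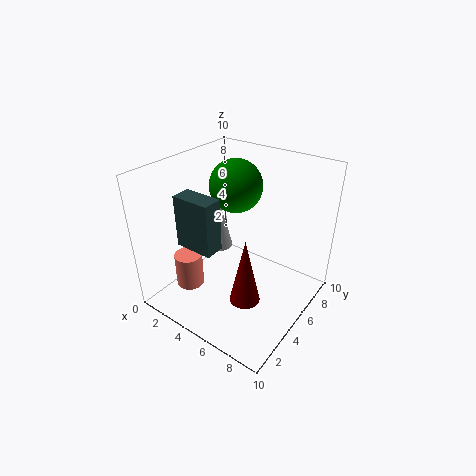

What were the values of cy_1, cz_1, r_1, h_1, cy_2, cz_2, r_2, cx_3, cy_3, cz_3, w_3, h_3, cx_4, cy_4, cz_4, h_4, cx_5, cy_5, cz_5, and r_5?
cy_1 = 3, cz_1 = 2, r_1 = 1, h_1 = 4.5, cy_2 = 7.5, cz_2 = 7.5, r_2 = 2, cx_3 = 0.5, cy_3 = 3.5, cz_3 = 3.5, w_3 = 3, h_3 = 4, cx_4 = 2.5, cy_4 = 6, cz_4 = 3, h_4 = 4, cx_5 = 2, cy_5 = 3, cz_5 = 1, r_5 = 1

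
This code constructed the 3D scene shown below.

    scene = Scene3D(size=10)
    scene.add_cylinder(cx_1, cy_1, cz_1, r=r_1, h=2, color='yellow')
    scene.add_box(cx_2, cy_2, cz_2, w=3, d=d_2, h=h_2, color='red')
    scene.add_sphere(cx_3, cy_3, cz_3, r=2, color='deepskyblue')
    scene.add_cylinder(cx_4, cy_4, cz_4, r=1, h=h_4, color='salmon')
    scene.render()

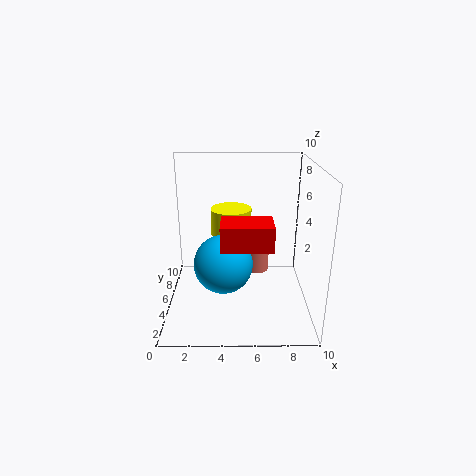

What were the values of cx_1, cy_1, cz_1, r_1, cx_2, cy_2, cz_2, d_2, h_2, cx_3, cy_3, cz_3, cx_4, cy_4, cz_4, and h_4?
cx_1 = 4.5
cy_1 = 7
cz_1 = 4.5
r_1 = 1.5
cx_2 = 4
cy_2 = 0.5
cz_2 = 6
d_2 = 2
h_2 = 1.5
cx_3 = 4
cy_3 = 4
cz_3 = 3.5
cx_4 = 6.5
cy_4 = 8
cz_4 = 1
h_4 = 2.5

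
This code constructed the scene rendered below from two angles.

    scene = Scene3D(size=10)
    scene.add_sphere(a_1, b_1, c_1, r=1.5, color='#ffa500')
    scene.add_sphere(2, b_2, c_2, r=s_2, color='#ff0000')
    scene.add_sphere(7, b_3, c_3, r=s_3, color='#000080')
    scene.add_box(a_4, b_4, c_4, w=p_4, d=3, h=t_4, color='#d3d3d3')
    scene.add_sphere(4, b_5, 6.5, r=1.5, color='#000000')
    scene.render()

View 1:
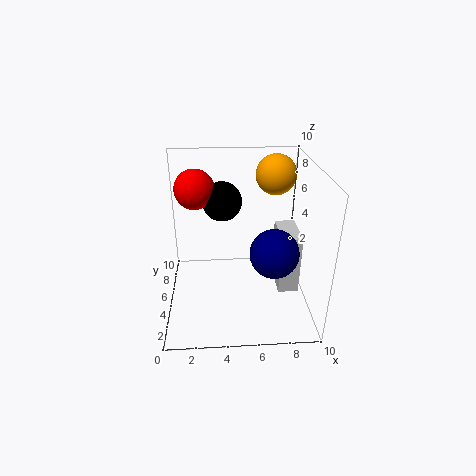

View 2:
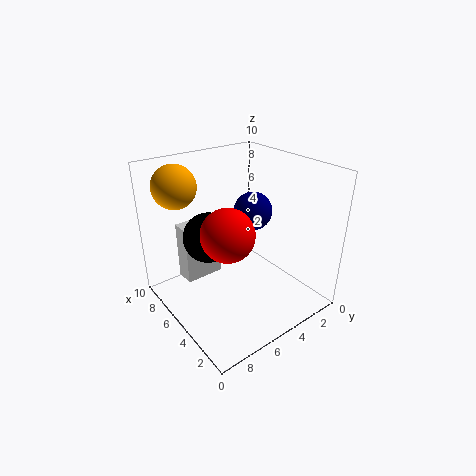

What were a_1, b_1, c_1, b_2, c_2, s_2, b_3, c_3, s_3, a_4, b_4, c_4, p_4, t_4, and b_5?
a_1 = 8, b_1 = 8, c_1 = 8.5, b_2 = 8, c_2 = 7.5, s_2 = 1.5, b_3 = 2, c_3 = 5.5, s_3 = 1.5, a_4 = 8, b_4 = 4.5, c_4 = 0.5, p_4 = 1.5, t_4 = 4.5, b_5 = 8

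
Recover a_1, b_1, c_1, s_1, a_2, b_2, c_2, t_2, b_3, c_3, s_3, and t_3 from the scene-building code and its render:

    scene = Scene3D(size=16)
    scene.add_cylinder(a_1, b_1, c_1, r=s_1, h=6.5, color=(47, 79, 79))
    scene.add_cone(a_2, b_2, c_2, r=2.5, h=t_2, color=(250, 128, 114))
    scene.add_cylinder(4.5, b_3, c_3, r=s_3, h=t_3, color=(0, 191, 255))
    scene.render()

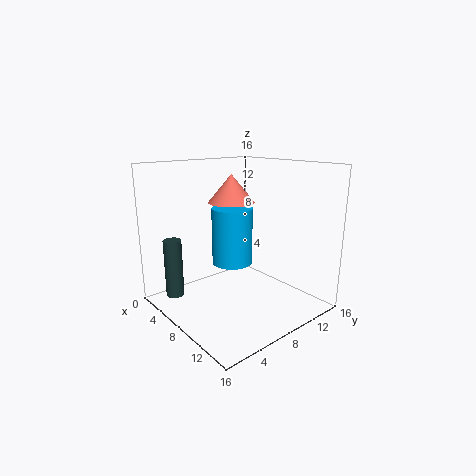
a_1 = 4; b_1 = 2; c_1 = 1.5; s_1 = 1; a_2 = 7.5; b_2 = 7.5; c_2 = 12; t_2 = 3; b_3 = 10; c_3 = 3.5; s_3 = 2.5; t_3 = 7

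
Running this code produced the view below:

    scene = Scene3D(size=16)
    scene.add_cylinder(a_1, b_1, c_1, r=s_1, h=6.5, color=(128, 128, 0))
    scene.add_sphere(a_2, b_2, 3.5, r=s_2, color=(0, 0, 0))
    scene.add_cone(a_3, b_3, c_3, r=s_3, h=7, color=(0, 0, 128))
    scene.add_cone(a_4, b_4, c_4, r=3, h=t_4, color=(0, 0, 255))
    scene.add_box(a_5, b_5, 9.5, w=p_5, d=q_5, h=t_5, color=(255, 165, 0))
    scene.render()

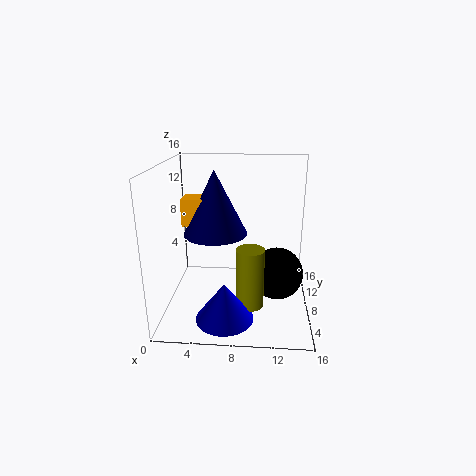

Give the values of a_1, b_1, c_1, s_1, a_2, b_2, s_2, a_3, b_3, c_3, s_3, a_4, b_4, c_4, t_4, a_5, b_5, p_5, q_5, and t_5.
a_1 = 9.5
b_1 = 5
c_1 = 1.5
s_1 = 1.5
a_2 = 12.5
b_2 = 8.5
s_2 = 3
a_3 = 5.5
b_3 = 8
c_3 = 8.5
s_3 = 3.5
a_4 = 7
b_4 = 3
c_4 = 1
t_4 = 4
a_5 = 2
b_5 = 7
p_5 = 3.5
q_5 = 2.5
t_5 = 3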